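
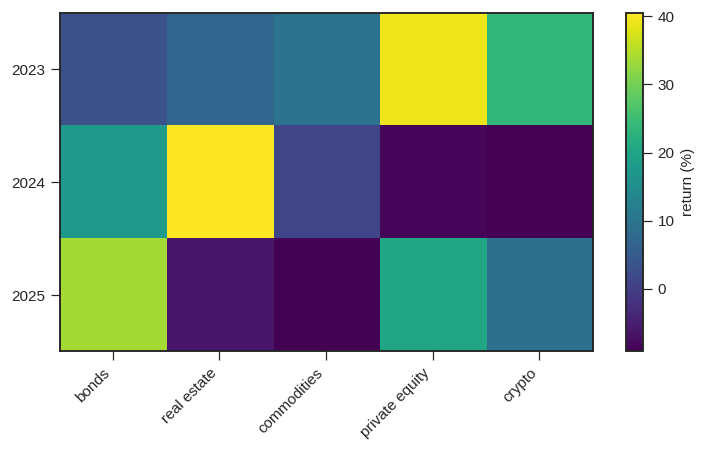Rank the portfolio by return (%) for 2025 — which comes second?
Top 3 for 2025: bonds ≈ 35, private equity ≈ 20, crypto ≈ 10.

private equity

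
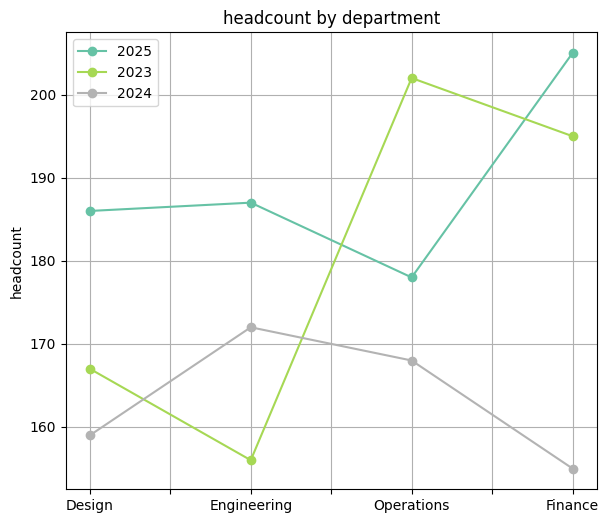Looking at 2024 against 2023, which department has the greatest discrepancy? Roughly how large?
Finance: 2024 ≈ 155, 2023 ≈ 195 → gap ≈ 40. Next-largest (Operations) is only ≈ 30.

Finance, ≈ 40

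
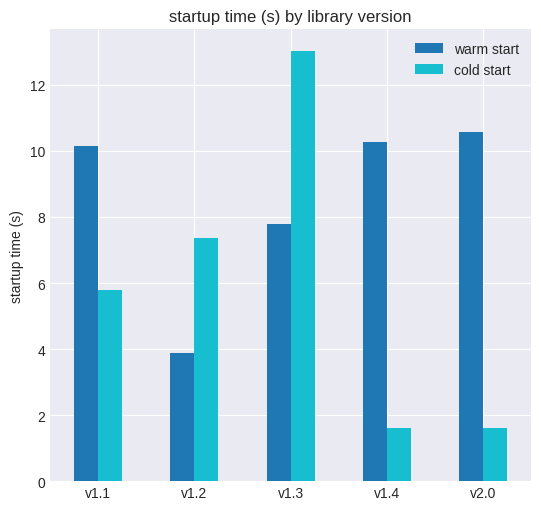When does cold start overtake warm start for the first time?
v1.2

v1.1: cold start ≈ 6 vs warm start ≈ 10 (not yet); v1.2: cold start ≈ 8 vs warm start ≈ 4 (first crossover).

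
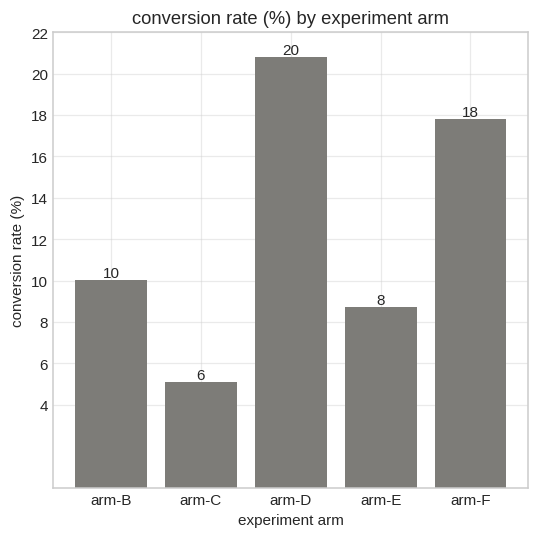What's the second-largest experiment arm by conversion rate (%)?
Top 3: arm-D ≈ 20, arm-F ≈ 18, arm-B ≈ 10.

arm-F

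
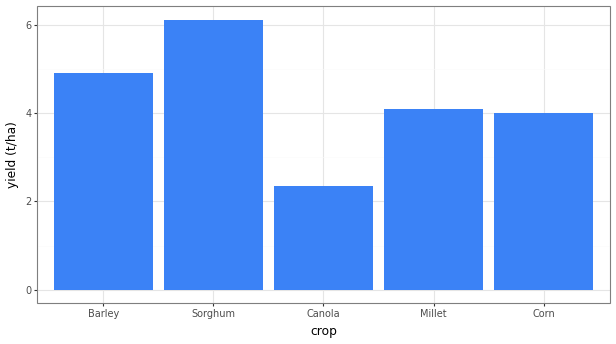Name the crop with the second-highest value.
Top 3: Sorghum ≈ 6, Barley ≈ 5, Millet ≈ 4.

Barley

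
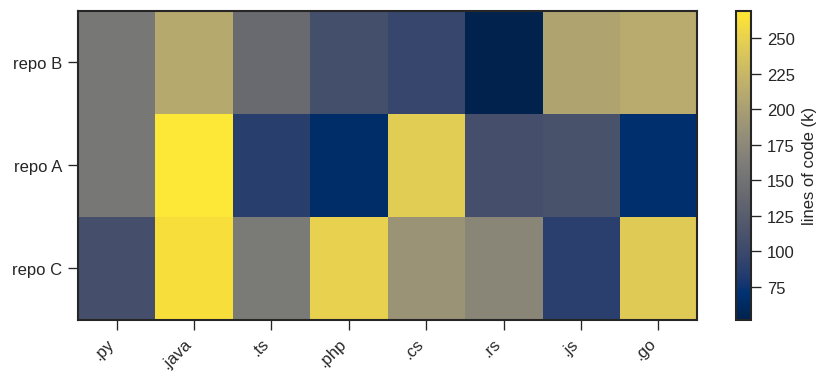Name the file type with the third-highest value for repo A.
Top 4 for repo A: .java ≈ 260, .cs ≈ 240, .py ≈ 160, .js ≈ 120.

.py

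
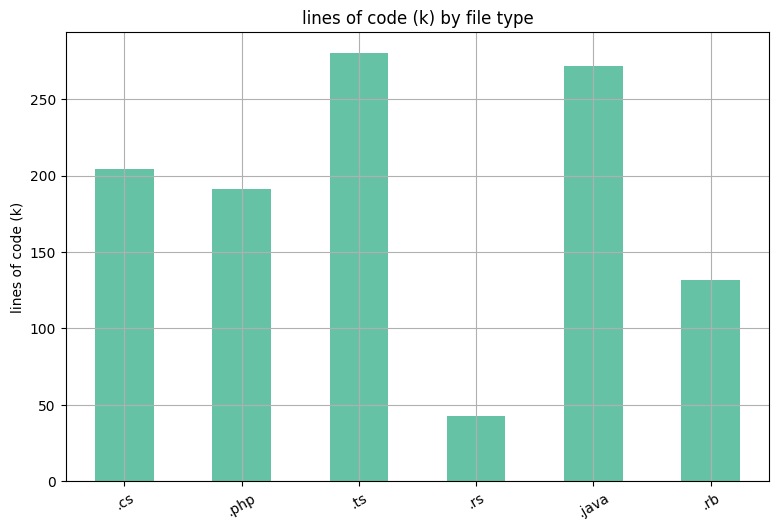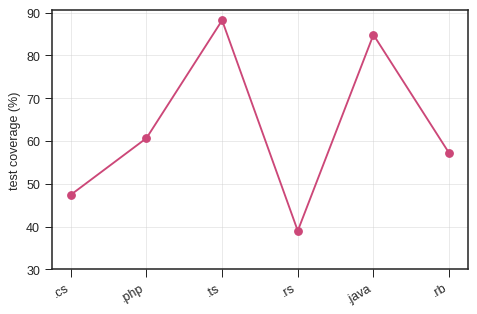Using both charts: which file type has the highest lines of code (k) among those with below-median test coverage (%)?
Chart 2 median test coverage (%) ≈ 60; below-median file types: .cs, .rs, .rb. Among those, .cs has the highest lines of code (k) (≈ 200).

.cs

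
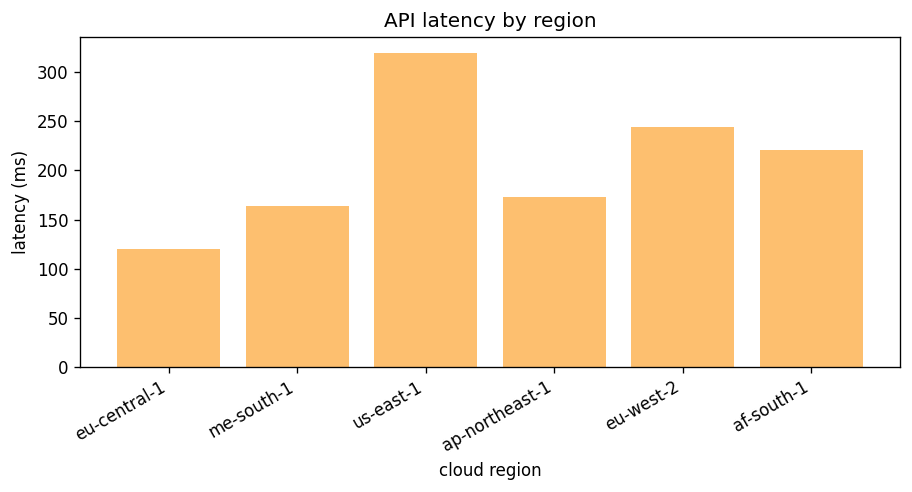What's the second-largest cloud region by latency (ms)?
eu-west-2

Top 3: us-east-1 ≈ 300, eu-west-2 ≈ 250, af-south-1 ≈ 200.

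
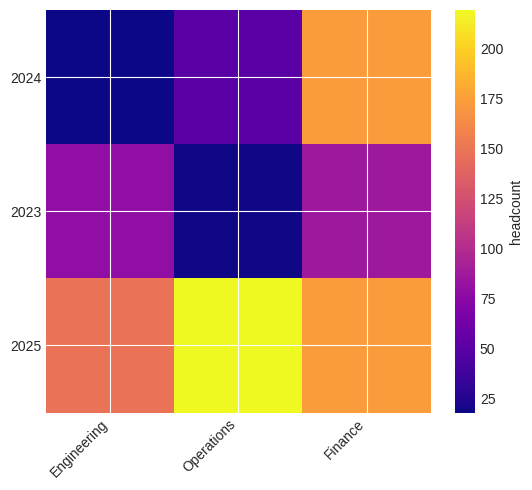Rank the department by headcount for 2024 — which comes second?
Top 3 for 2024: Finance ≈ 180, Operations ≈ 40, Engineering ≈ 20.

Operations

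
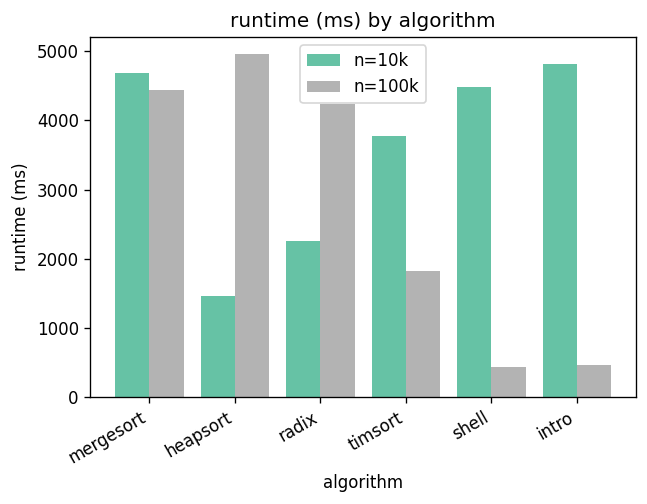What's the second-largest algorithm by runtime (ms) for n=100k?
Top 3 for n=100k: heapsort ≈ 5000, mergesort ≈ 4500, radix ≈ 4000.

mergesort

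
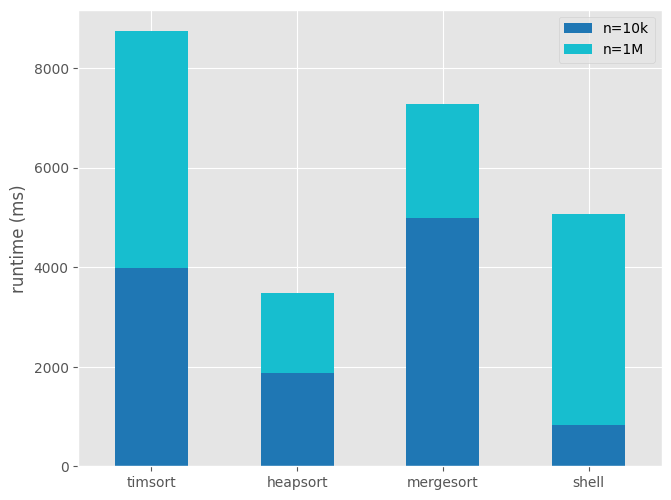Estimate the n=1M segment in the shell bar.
n=1M top ≈ 5000, bottom ≈ 1000; segment ≈ 4000.

≈ 4000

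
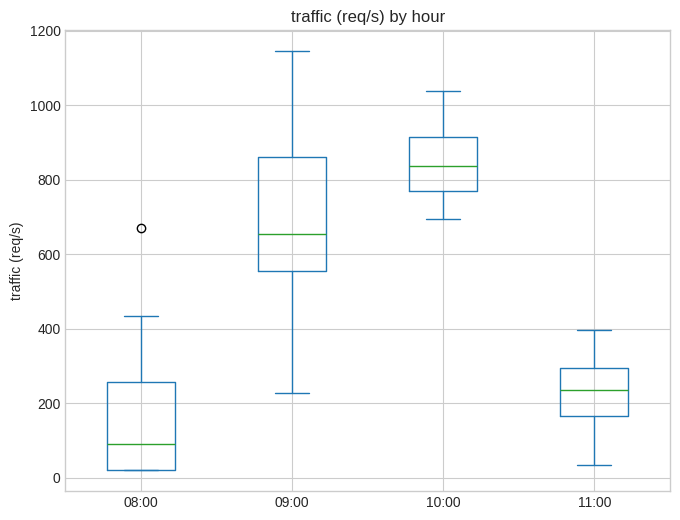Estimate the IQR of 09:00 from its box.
Q3 ≈ 900, Q1 ≈ 600; IQR ≈ 300.

≈ 300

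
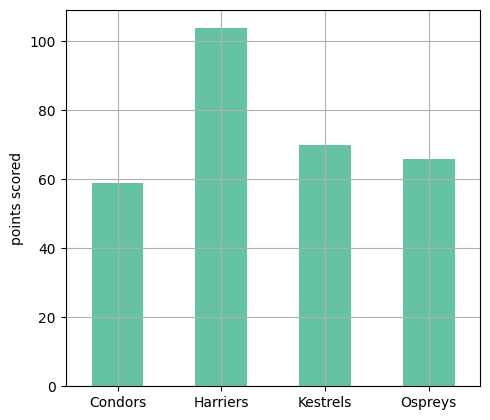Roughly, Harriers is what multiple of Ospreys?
≈ 1.43×

Harriers ≈ 100, Ospreys ≈ 70; 100/70 ≈ 1.43.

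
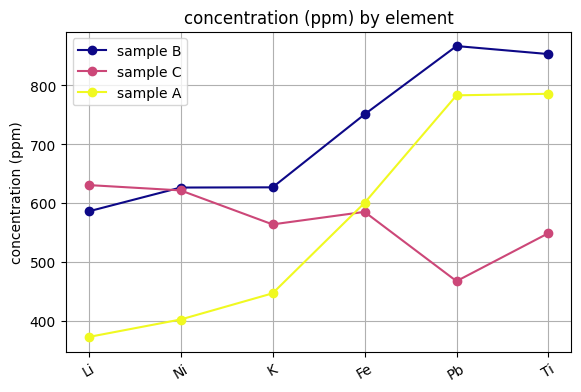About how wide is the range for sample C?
Max Li ≈ 650, min Pb ≈ 450; range ≈ 200.

≈ 200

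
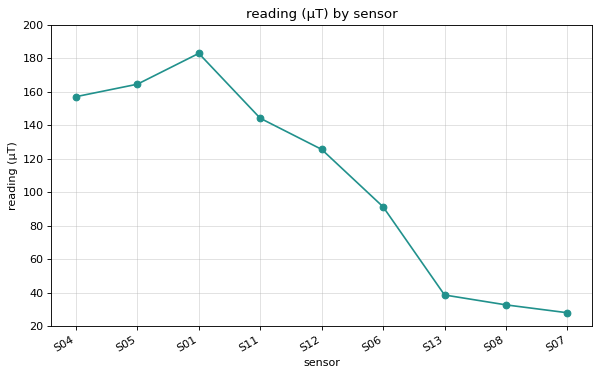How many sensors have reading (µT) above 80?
Above 80: S04, S05, S01, S11, S12, S06.

6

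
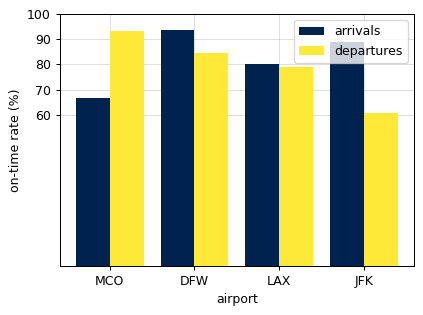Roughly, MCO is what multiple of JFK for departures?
MCO ≈ 90, JFK ≈ 60; 90/60 ≈ 1.5.

≈ 1.5×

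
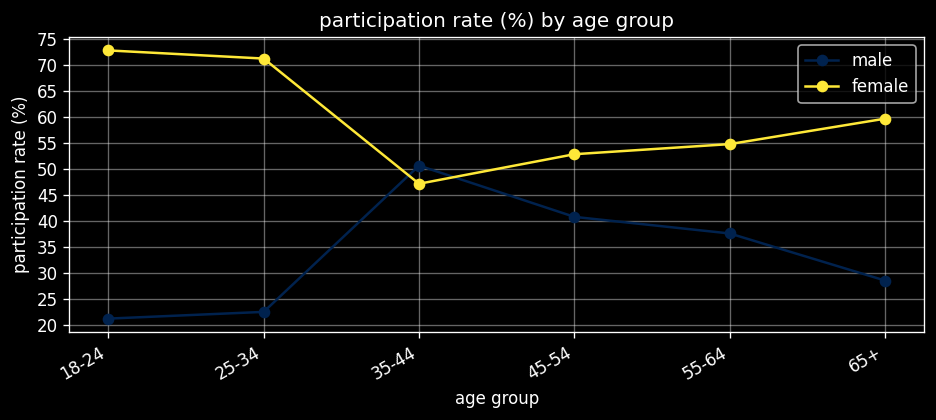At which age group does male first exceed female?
35-44

25-34: male ≈ 25 vs female ≈ 70 (not yet); 35-44: male ≈ 50 vs female ≈ 45 (first crossover).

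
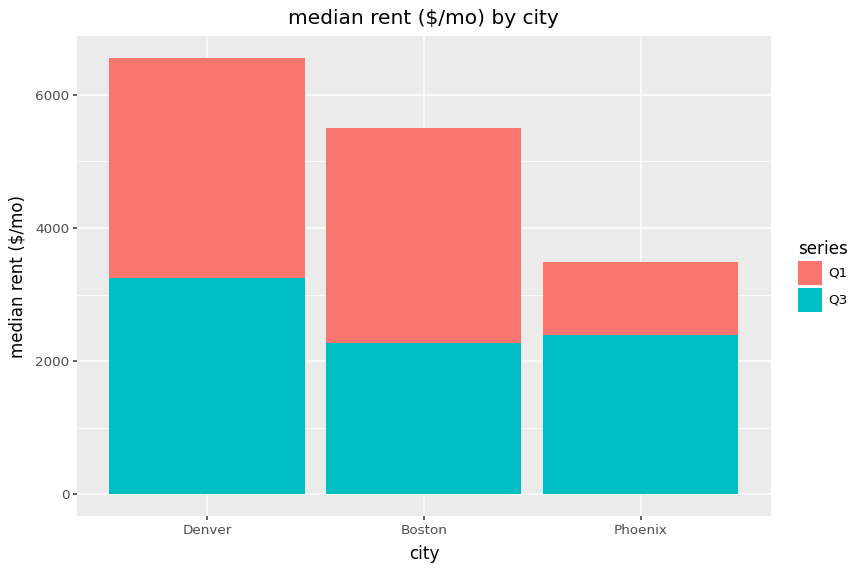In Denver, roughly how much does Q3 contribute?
≈ 3000

Q3 top ≈ 3000, bottom ≈ 0; segment ≈ 3000.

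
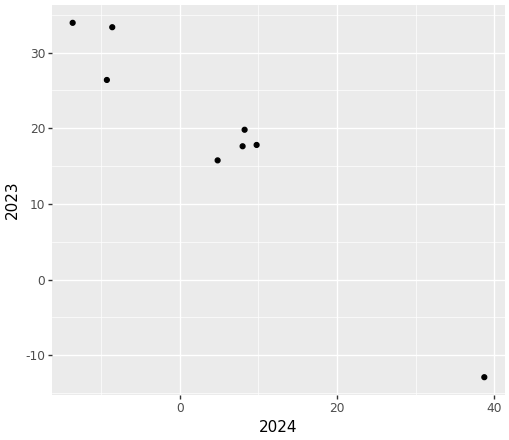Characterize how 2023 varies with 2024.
Points are negatively correlated; strong (|r| ≈ 1.0).

negative, strong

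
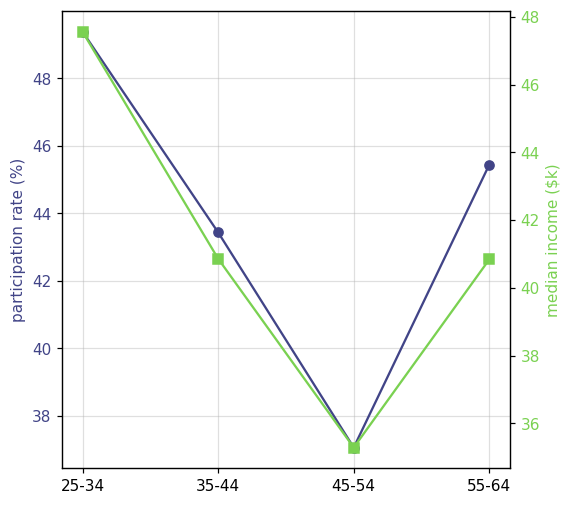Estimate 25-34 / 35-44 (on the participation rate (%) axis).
≈ 1.14×

25-34 ≈ 50, 35-44 ≈ 44; 50/44 ≈ 1.14.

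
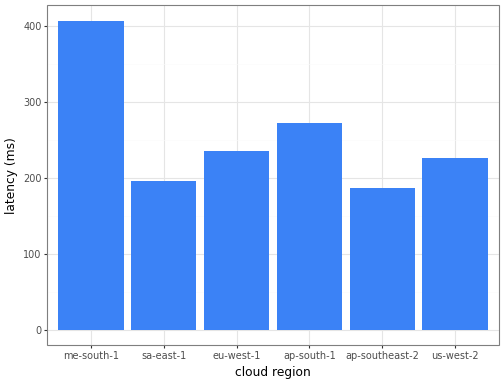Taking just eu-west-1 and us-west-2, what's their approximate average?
≈ 250

(250 + 250) / 2 ≈ 250.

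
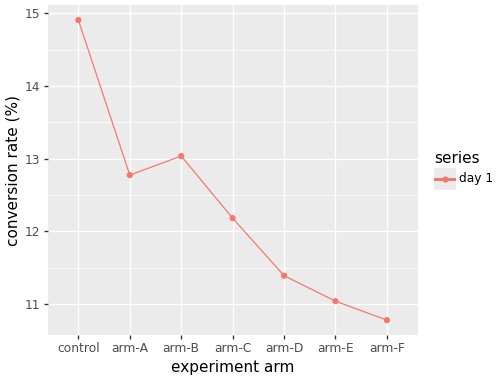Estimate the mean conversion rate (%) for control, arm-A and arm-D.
≈ 13.17

(15.0 + 13.0 + 11.5) / 3 ≈ 13.17.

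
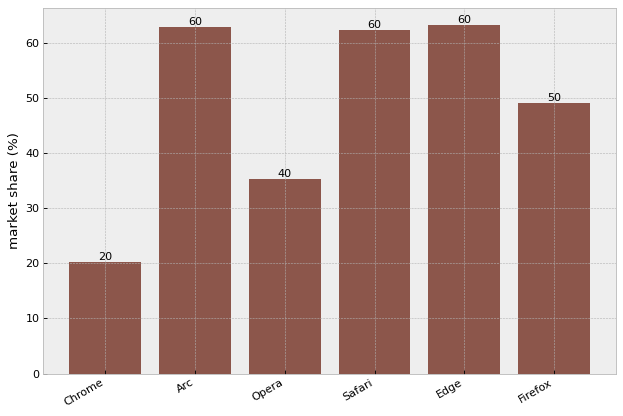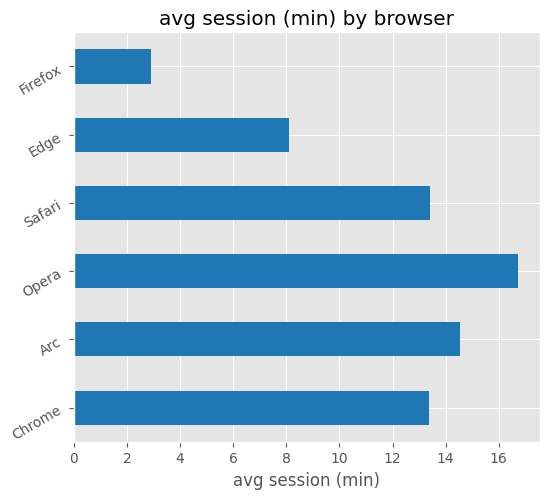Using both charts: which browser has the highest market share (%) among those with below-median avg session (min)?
Edge

Chart 2 median avg session (min) ≈ 14; below-median browsers: Chrome, Edge, Firefox. Among those, Edge has the highest market share (%) (≈ 60).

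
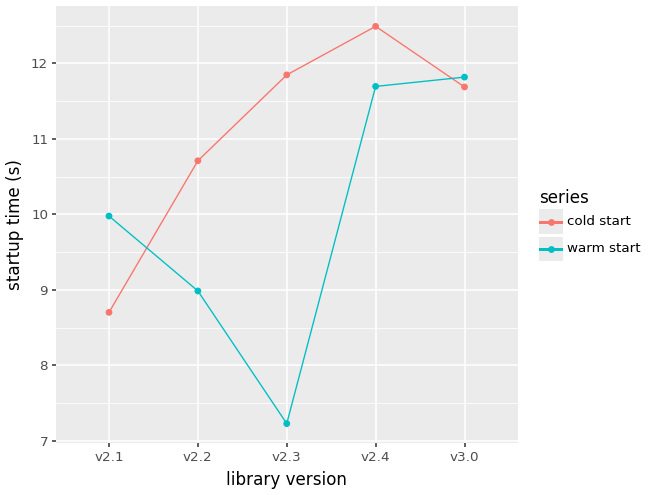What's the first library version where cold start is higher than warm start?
v2.2

v2.1: cold start ≈ 8.5 vs warm start ≈ 10.0 (not yet); v2.2: cold start ≈ 10.5 vs warm start ≈ 9.0 (first crossover).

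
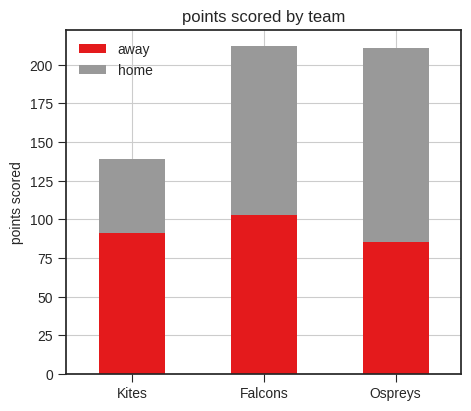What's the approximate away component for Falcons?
away top ≈ 100, bottom ≈ 0; segment ≈ 100.

≈ 100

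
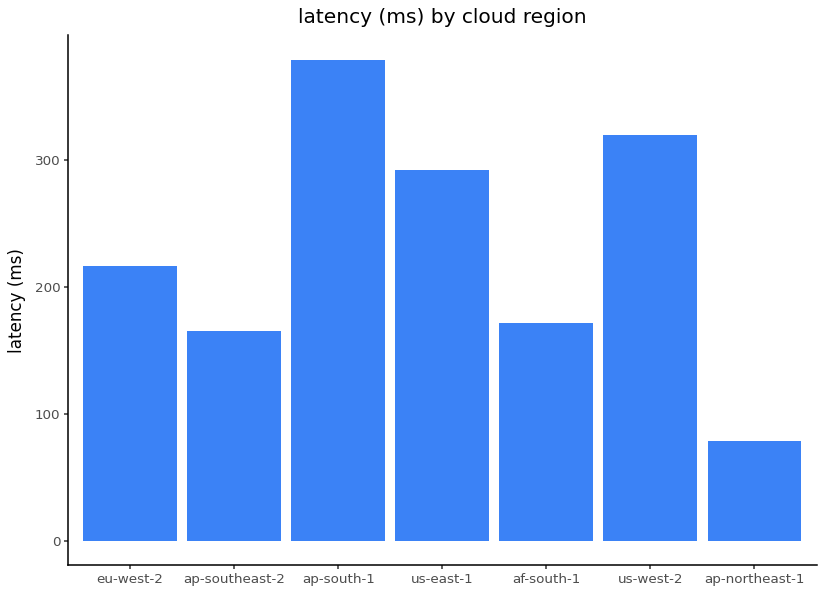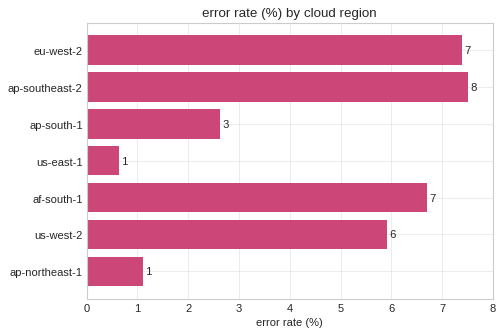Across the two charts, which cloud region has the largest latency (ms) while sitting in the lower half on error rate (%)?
ap-south-1

Chart 2 median error rate (%) ≈ 6; below-median cloud regions: ap-south-1, us-east-1, ap-northeast-1. Among those, ap-south-1 has the highest latency (ms) (≈ 400).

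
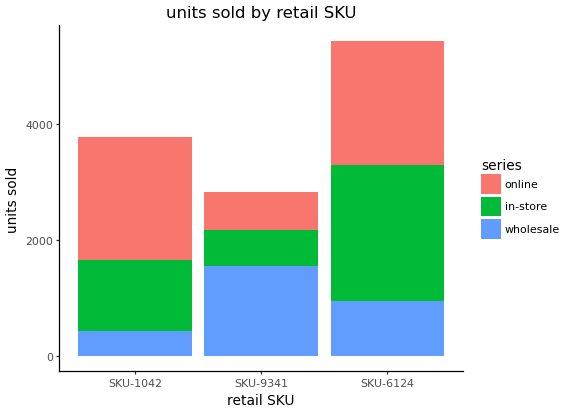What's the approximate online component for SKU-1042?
online top ≈ 4000, bottom ≈ 1500; segment ≈ 2500.

≈ 2500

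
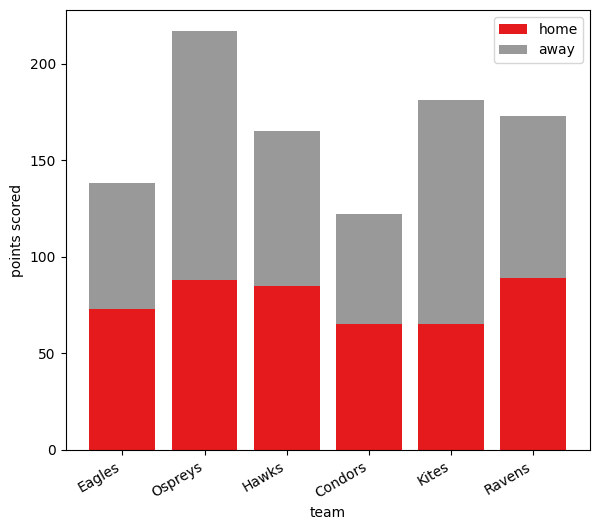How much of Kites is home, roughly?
≈ 60

home top ≈ 60, bottom ≈ 0; segment ≈ 60.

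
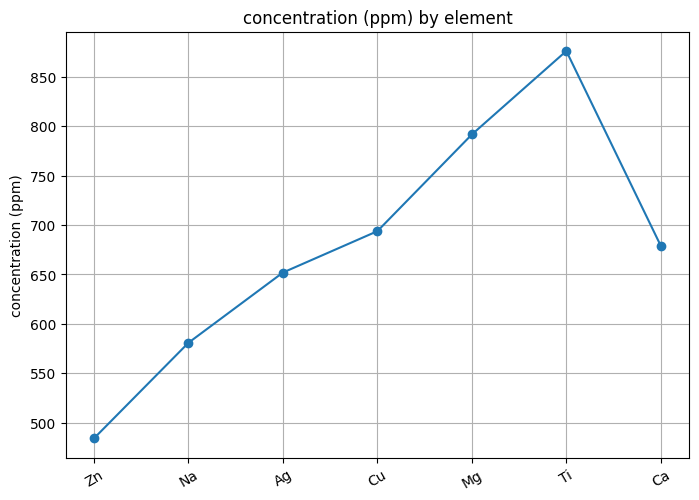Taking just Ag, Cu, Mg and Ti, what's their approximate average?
≈ 762

(650 + 700 + 800 + 900) / 4 ≈ 762.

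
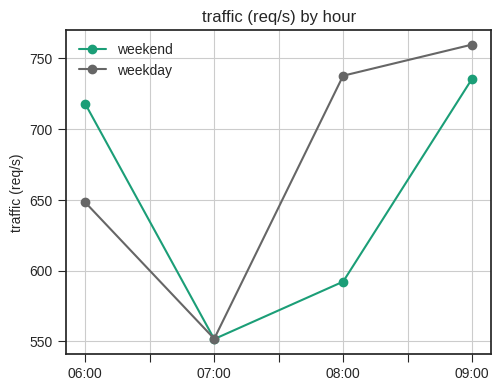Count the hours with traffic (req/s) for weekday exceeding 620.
Above 620: 06:00, 08:00, 09:00.

3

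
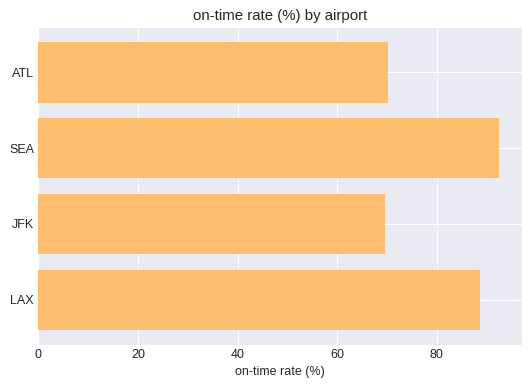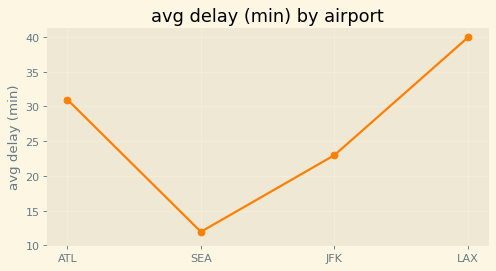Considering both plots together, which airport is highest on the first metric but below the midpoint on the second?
SEA

Chart 2 median avg delay (min) ≈ 25; below-median airports: SEA, JFK. Among those, SEA has the highest on-time rate (%) (≈ 90).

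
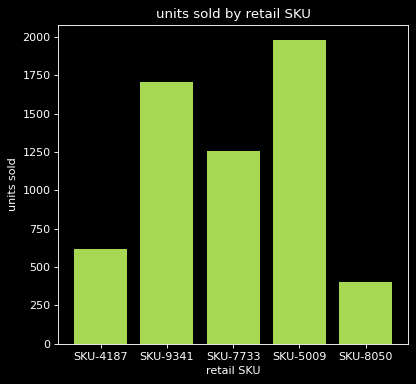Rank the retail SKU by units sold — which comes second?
SKU-9341

Top 3: SKU-5009 ≈ 2000, SKU-9341 ≈ 1800, SKU-7733 ≈ 1200.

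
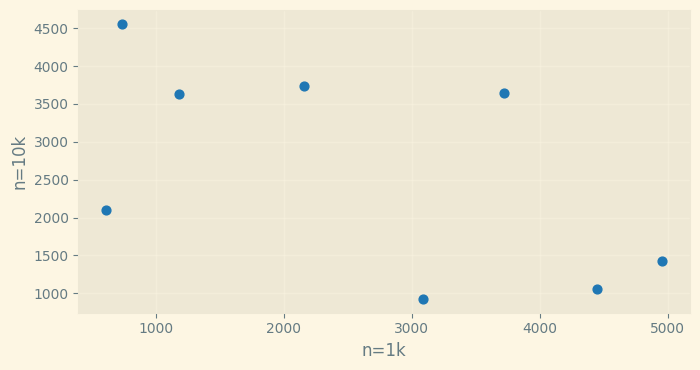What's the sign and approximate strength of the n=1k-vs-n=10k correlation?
negative, moderate

Points are negatively correlated; moderate (|r| ≈ 0.6).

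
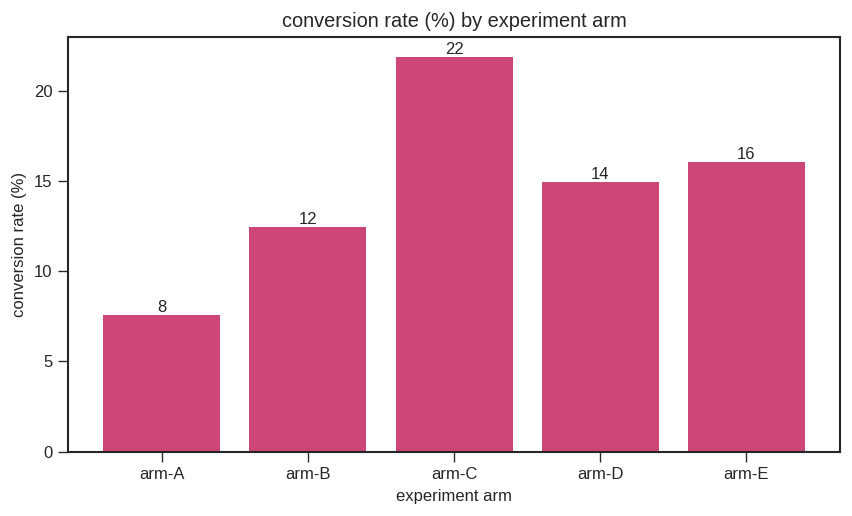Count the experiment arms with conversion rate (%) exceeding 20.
Above 20: arm-C.

1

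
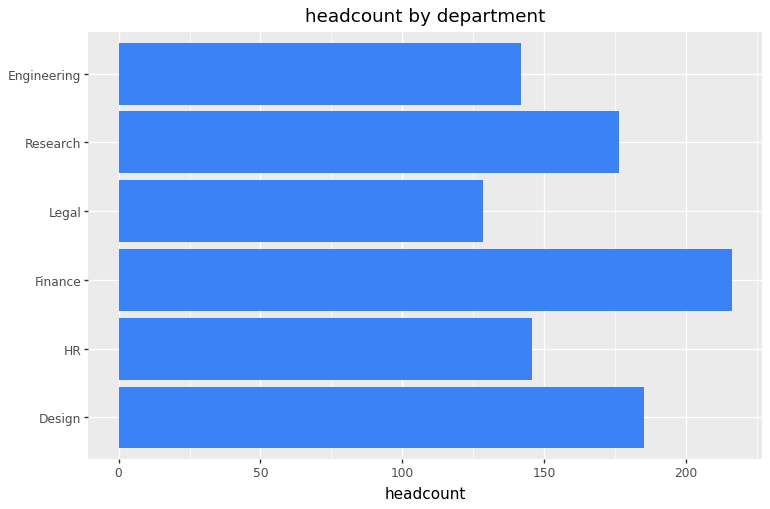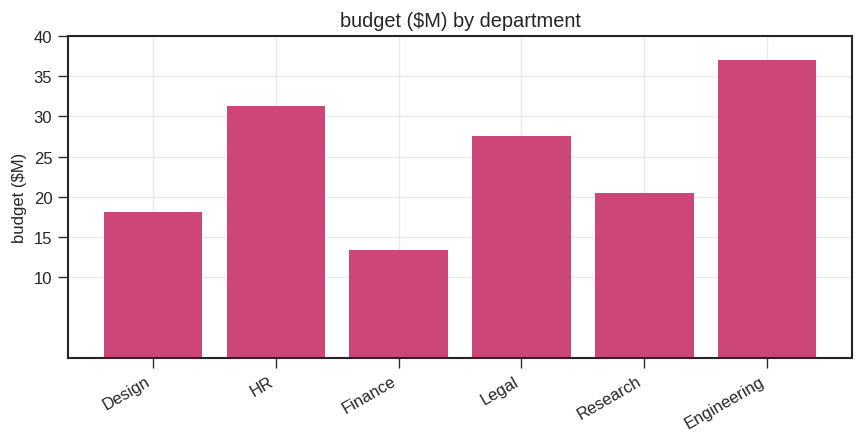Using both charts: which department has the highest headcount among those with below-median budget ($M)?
Chart 2 median budget ($M) ≈ 25; below-median departments: Design, Finance, Research. Among those, Finance has the highest headcount (≈ 220).

Finance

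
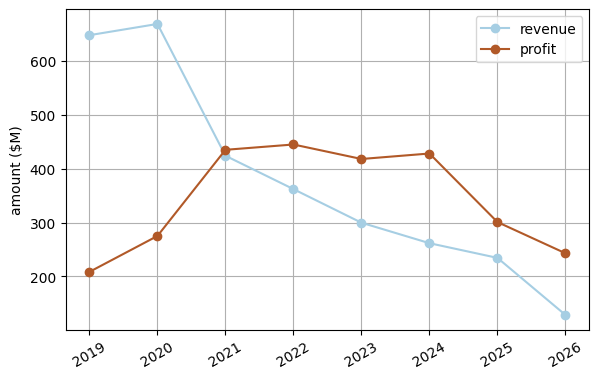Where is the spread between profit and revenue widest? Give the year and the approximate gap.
2019: profit ≈ 200, revenue ≈ 650 → gap ≈ 450. Next-largest (2020) is only ≈ 350.

2019, ≈ 450 $M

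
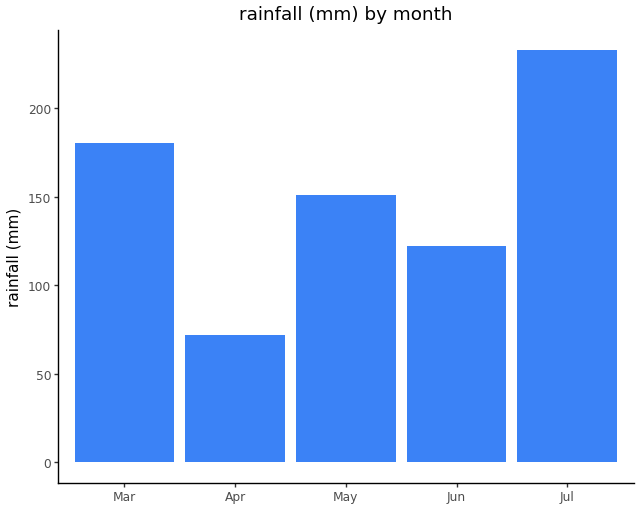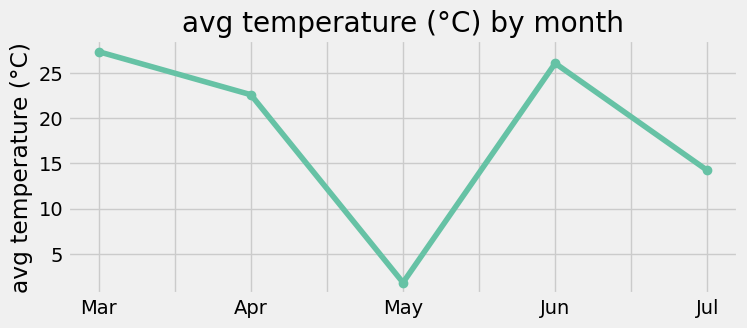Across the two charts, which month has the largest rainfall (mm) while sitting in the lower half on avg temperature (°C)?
Jul

Chart 2 median avg temperature (°C) ≈ 25; below-median months: May, Jul. Among those, Jul has the highest rainfall (mm) (≈ 225).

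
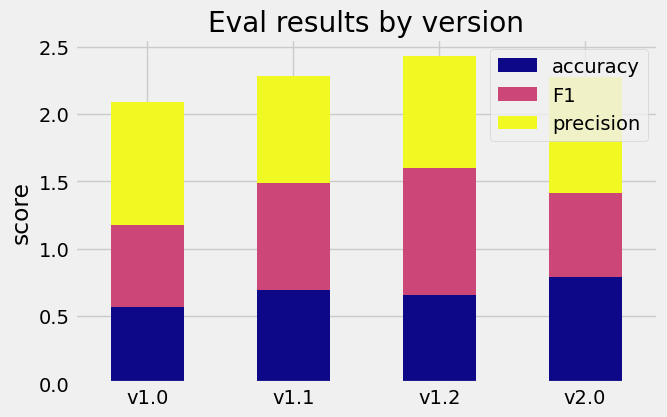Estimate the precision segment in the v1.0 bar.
≈ 1.0

precision top ≈ 2.0, bottom ≈ 1.0; segment ≈ 1.0.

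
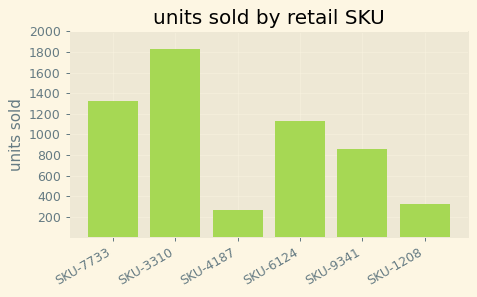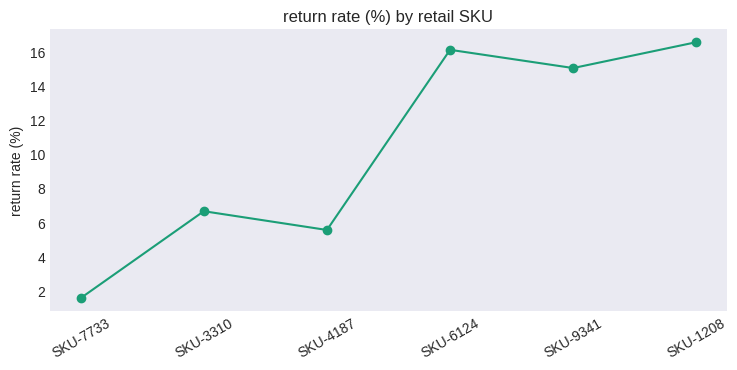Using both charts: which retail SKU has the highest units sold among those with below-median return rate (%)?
SKU-3310

Chart 2 median return rate (%) ≈ 10; below-median retail SKUs: SKU-7733, SKU-3310, SKU-4187. Among those, SKU-3310 has the highest units sold (≈ 1800).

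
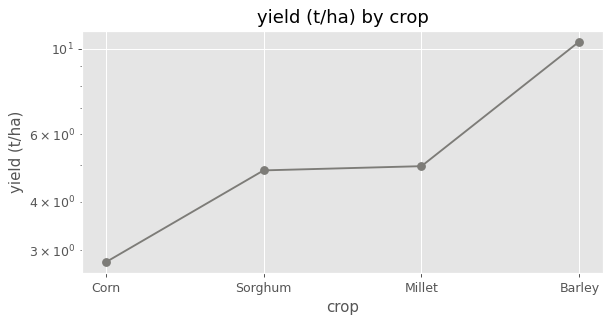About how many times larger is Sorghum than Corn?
≈ 1.67×

Sorghum ≈ 5, Corn ≈ 3; 5/3 ≈ 1.67.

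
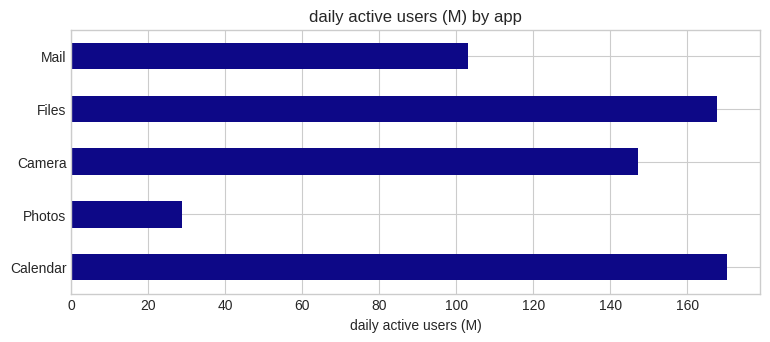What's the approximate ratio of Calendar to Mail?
≈ 1.8×

Calendar ≈ 180, Mail ≈ 100; 180/100 ≈ 1.8.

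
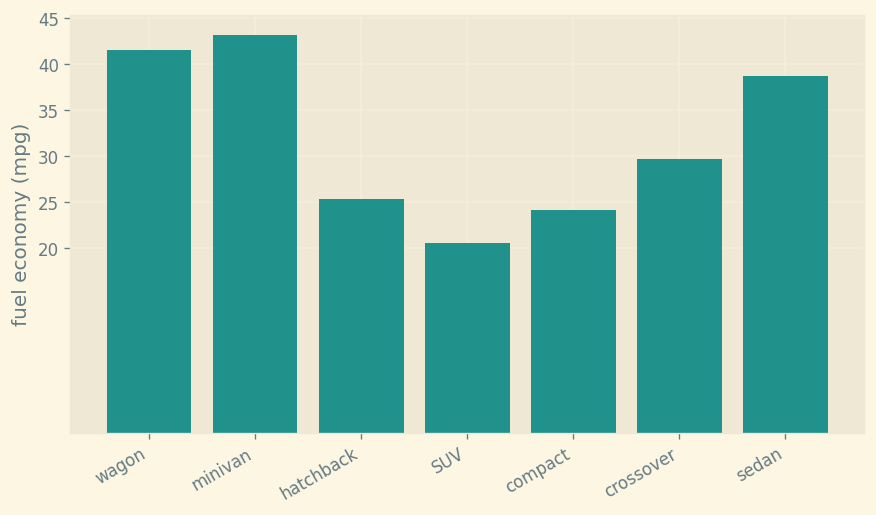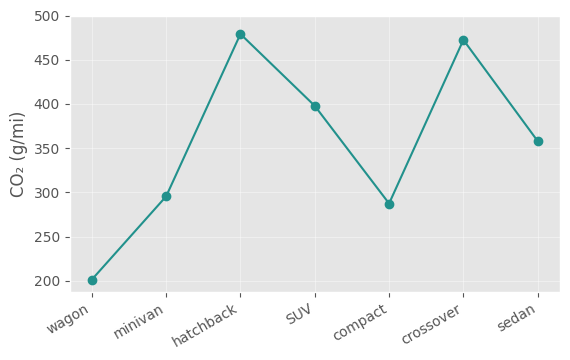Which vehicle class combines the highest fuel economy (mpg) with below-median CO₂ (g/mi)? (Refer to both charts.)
Chart 2 median CO₂ (g/mi) ≈ 350; below-median vehicle classes: wagon, minivan, compact. Among those, minivan has the highest fuel economy (mpg) (≈ 45).

minivan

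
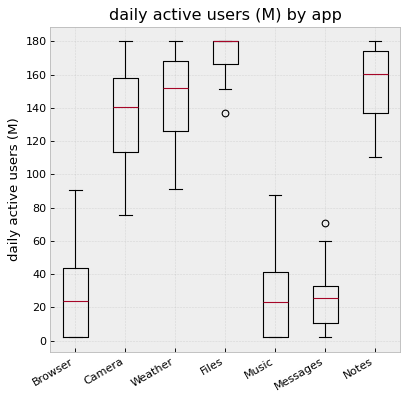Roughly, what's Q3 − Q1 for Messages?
Q3 ≈ 40, Q1 ≈ 20; IQR ≈ 20.

≈ 20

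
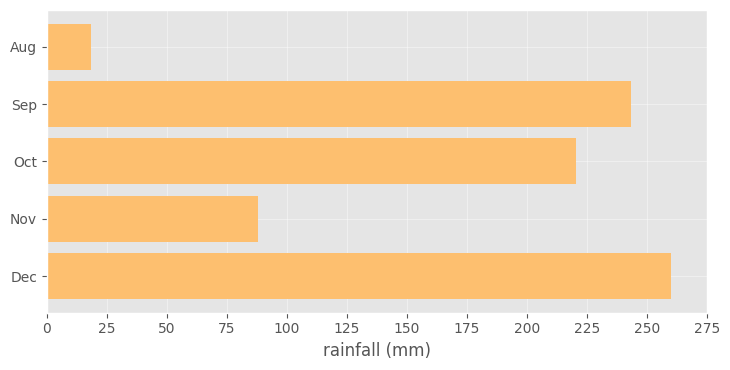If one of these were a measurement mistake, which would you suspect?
Aug

Aug ≈ 25; the rest sit between ≈ 100 and ≈ 250.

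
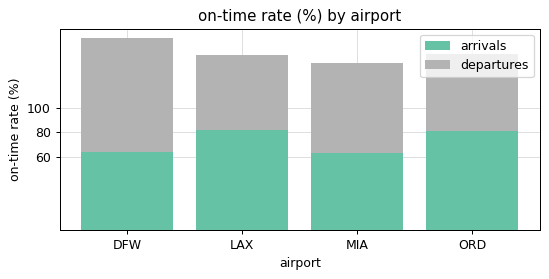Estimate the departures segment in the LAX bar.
≈ 60

departures top ≈ 140, bottom ≈ 80; segment ≈ 60.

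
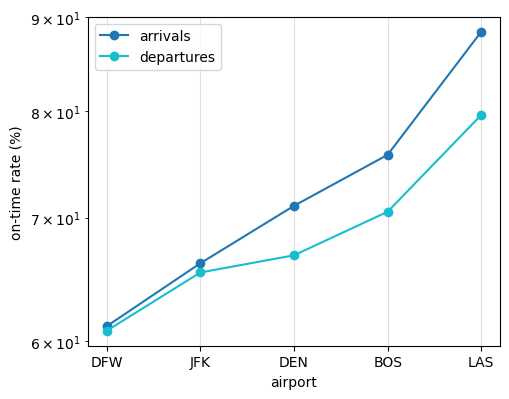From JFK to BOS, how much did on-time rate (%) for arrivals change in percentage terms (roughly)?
JFK ≈ 65, BOS ≈ 75; (75 − 65) / 65 ≈ +15.4%.

≈ +15.4%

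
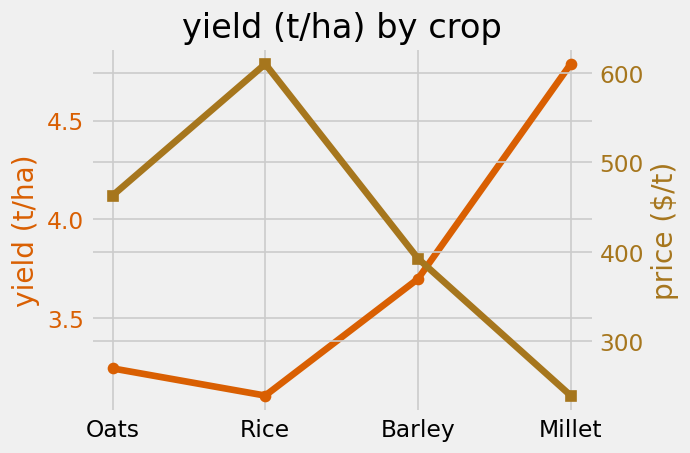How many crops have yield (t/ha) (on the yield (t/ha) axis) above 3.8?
1

Above 3.8: Millet.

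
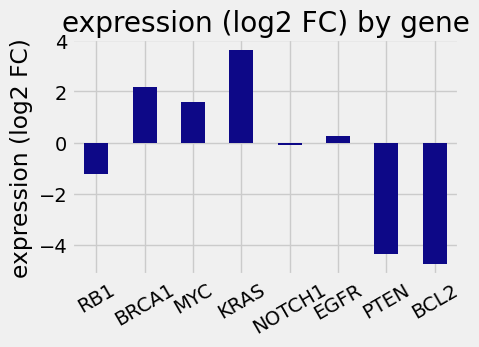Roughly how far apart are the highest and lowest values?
Max KRAS ≈ 4, min BCL2 ≈ -5; range ≈ 9.

≈ 9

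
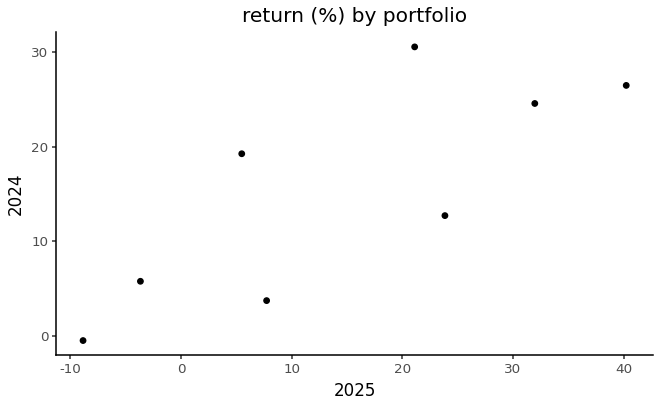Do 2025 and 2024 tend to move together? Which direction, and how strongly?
positive, strong

Points are positively correlated; strong (|r| ≈ 0.8).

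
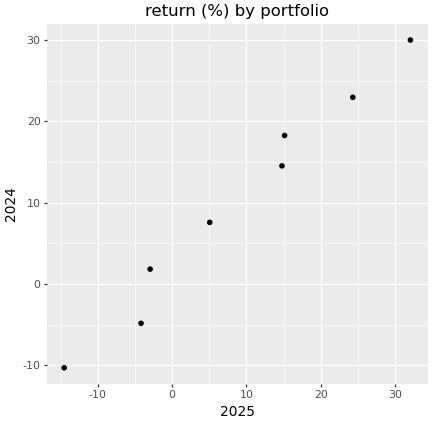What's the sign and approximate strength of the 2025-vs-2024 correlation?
positive, strong

Points are positively correlated; strong (|r| ≈ 1.0).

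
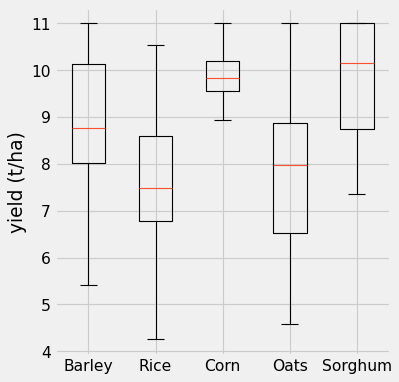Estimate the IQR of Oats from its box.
Q3 ≈ 9.0, Q1 ≈ 6.5; IQR ≈ 2.5.

≈ 2.5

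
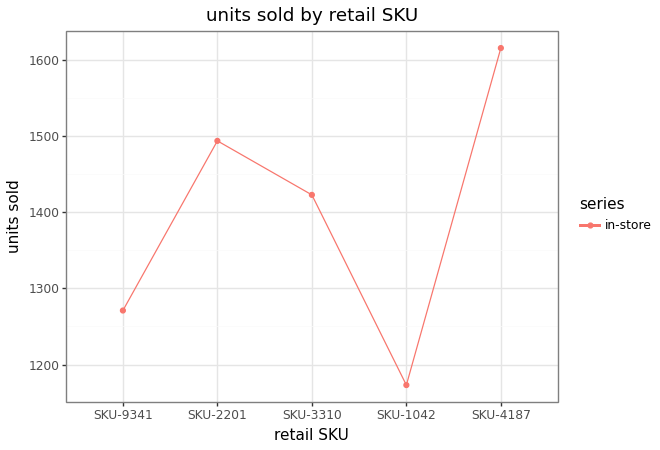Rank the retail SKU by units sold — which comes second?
Top 3: SKU-4187 ≈ 1600, SKU-2201 ≈ 1500, SKU-3310 ≈ 1400.

SKU-2201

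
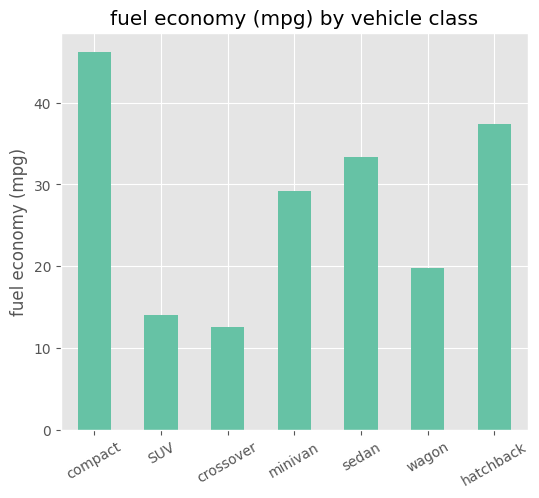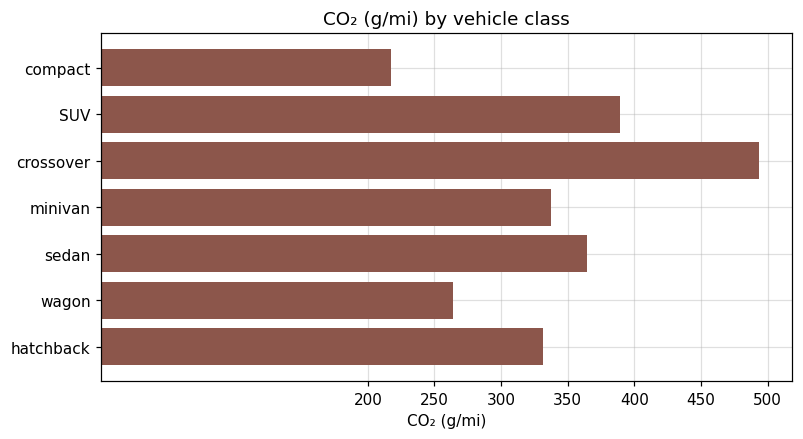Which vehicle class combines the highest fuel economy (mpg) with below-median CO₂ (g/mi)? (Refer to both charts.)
compact

Chart 2 median CO₂ (g/mi) ≈ 350; below-median vehicle classes: compact, wagon, hatchback. Among those, compact has the highest fuel economy (mpg) (≈ 45).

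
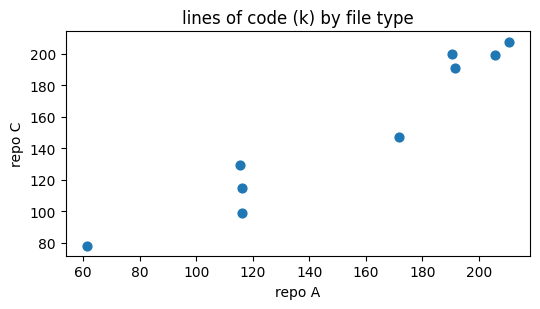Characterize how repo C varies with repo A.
positive, strong

Points are positively correlated; strong (|r| ≈ 1.0).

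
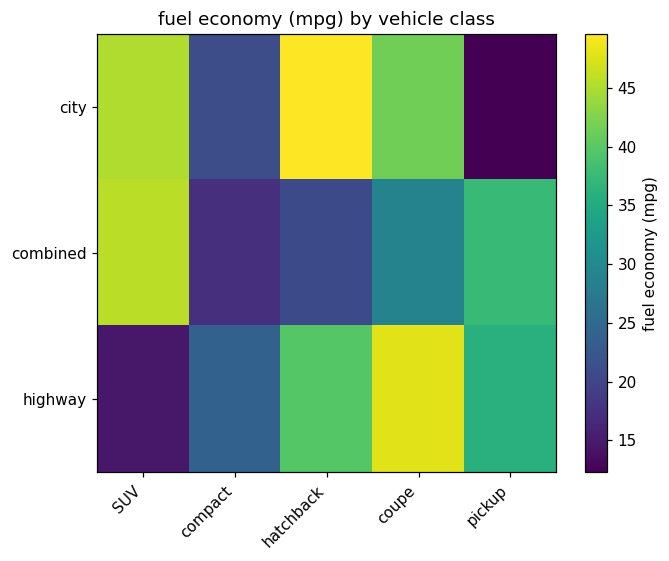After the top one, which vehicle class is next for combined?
Top 3 for combined: SUV ≈ 45, pickup ≈ 35, coupe ≈ 30.

pickup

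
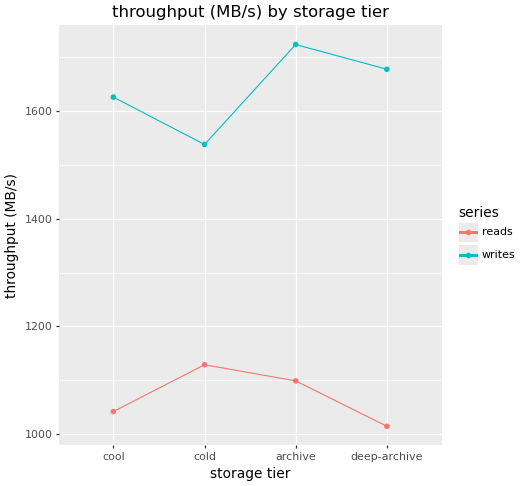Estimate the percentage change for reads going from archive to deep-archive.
archive ≈ 1100, deep-archive ≈ 1000; (1000 − 1100) / 1100 ≈ -9.1%.

≈ -9.1%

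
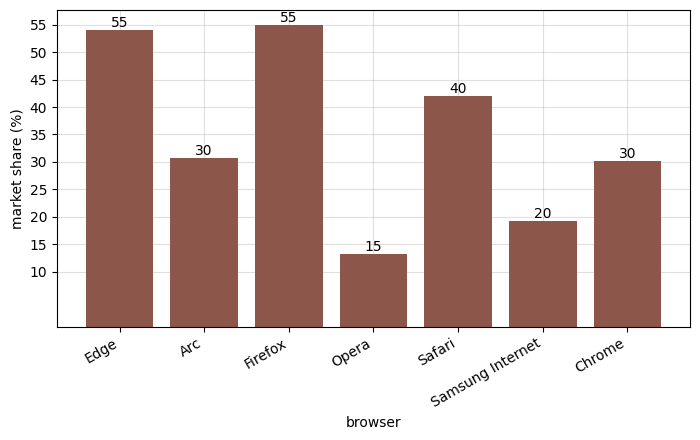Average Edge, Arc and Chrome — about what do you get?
≈ 38

(55 + 30 + 30) / 3 ≈ 38.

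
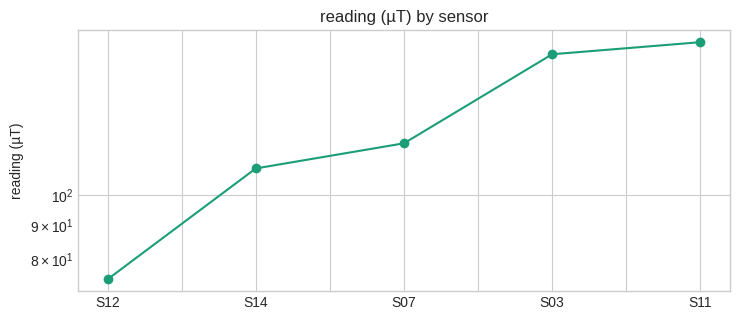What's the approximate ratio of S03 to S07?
S03 ≈ 160, S07 ≈ 120; 160/120 ≈ 1.33.

≈ 1.33×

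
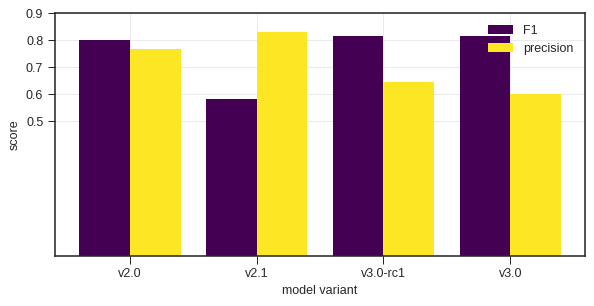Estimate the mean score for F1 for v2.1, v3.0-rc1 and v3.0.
≈ 0.73

(0.6 + 0.8 + 0.8) / 3 ≈ 0.73.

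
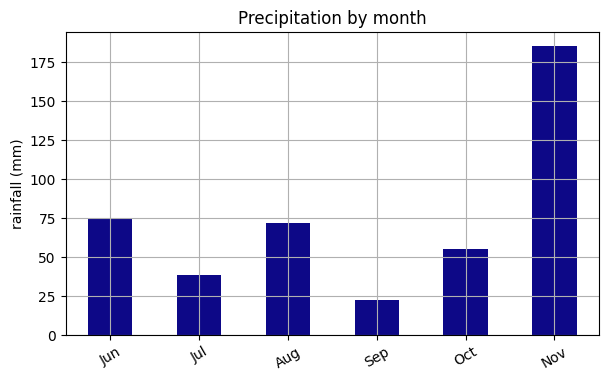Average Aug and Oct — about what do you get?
≈ 70

(80 + 60) / 2 ≈ 70.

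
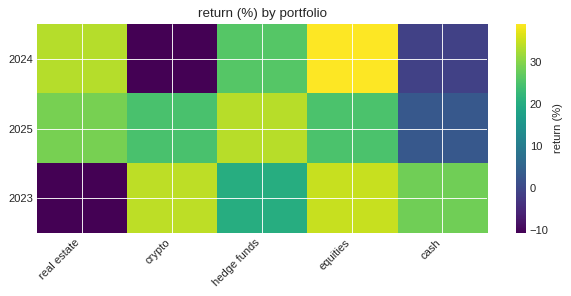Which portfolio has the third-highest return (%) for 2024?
Top 4 for 2024: equities ≈ 40, real estate ≈ 35, hedge funds ≈ 25, cash ≈ 0.

hedge funds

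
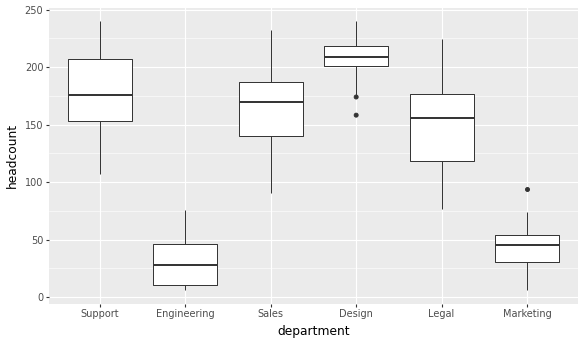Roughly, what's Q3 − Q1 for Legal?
Q3 ≈ 180, Q1 ≈ 120; IQR ≈ 60.

≈ 60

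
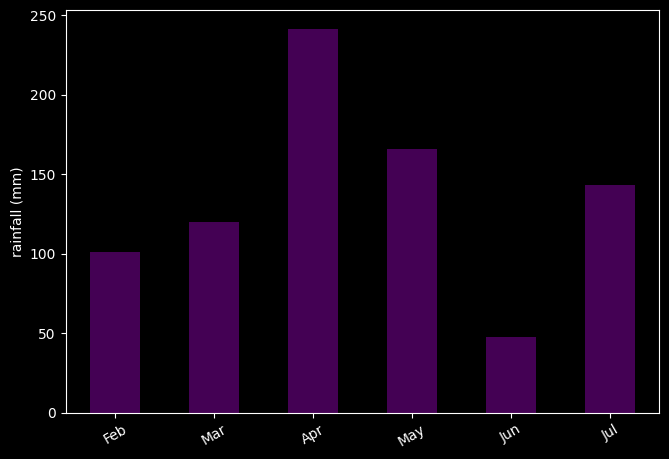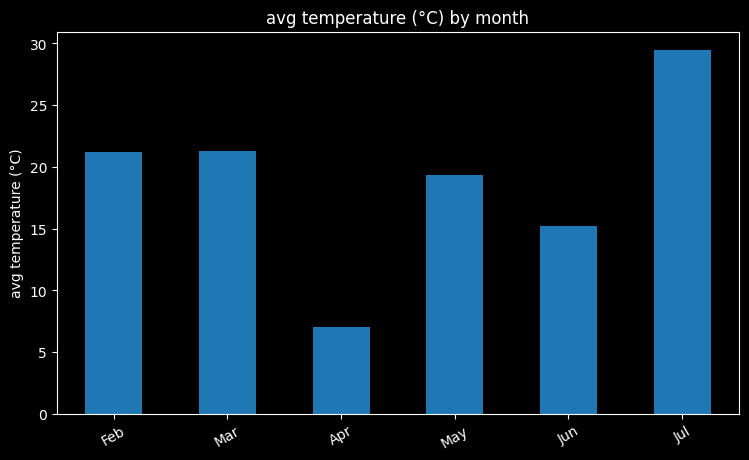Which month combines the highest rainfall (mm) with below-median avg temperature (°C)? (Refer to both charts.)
Apr

Chart 2 median avg temperature (°C) ≈ 20; below-median months: Apr, May, Jun. Among those, Apr has the highest rainfall (mm) (≈ 250).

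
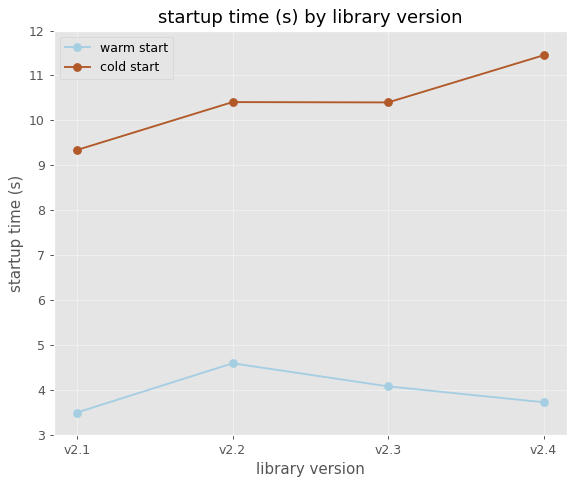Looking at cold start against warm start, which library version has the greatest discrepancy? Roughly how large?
v2.4: cold start ≈ 11, warm start ≈ 4 → gap ≈ 7. Next-largest (v2.3) is only ≈ 6.

v2.4, ≈ 7 s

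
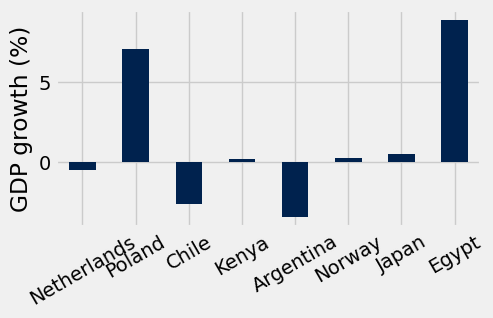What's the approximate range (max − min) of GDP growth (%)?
≈ 12

Max Egypt ≈ 8, min Argentina ≈ -4; range ≈ 12.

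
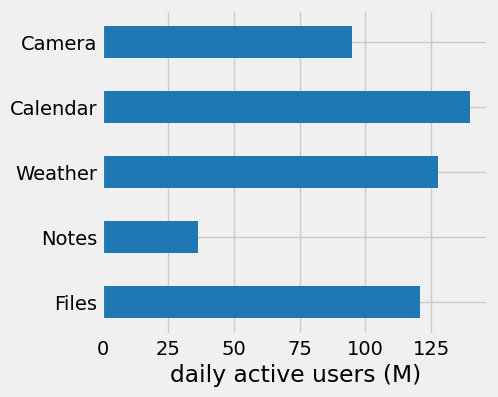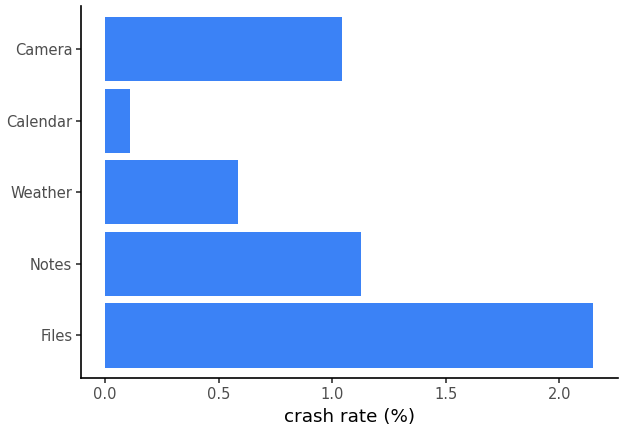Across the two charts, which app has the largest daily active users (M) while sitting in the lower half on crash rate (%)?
Calendar

Chart 2 median crash rate (%) ≈ 1; below-median apps: Weather, Calendar. Among those, Calendar has the highest daily active users (M) (≈ 140).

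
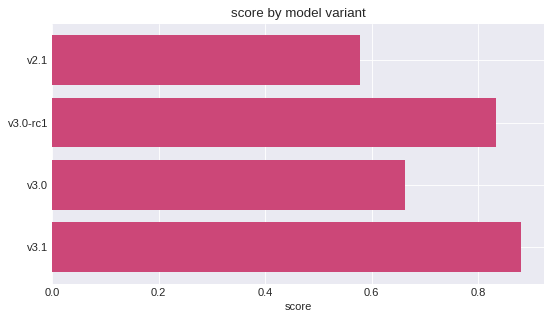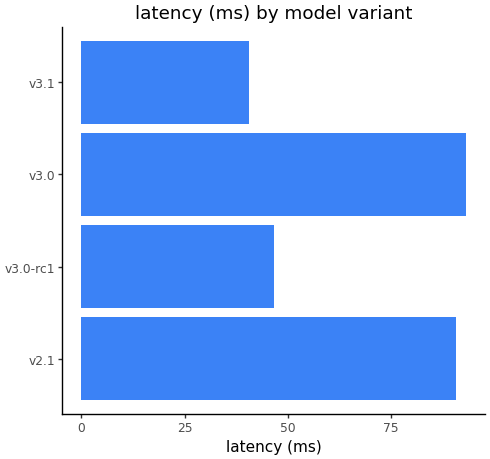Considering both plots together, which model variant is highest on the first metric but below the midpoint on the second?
Chart 2 median latency (ms) ≈ 70; below-median model variants: v3.0-rc1, v3.1. Among those, v3.1 has the highest score (≈ 0.9).

v3.1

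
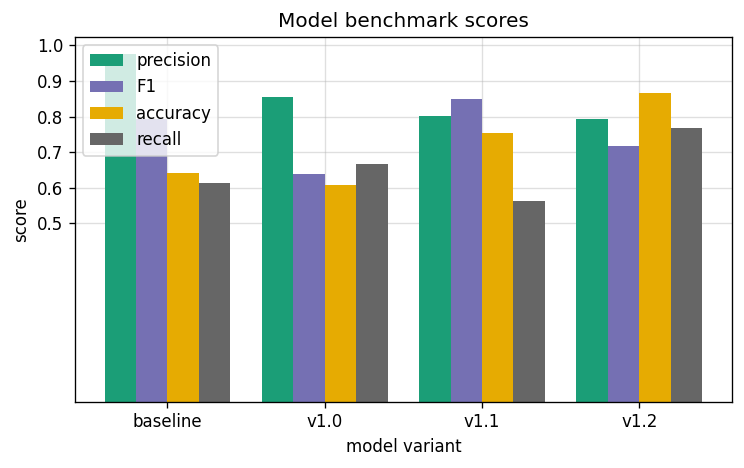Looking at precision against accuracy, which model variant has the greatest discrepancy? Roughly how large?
baseline: precision ≈ 1.0, accuracy ≈ 0.6 → gap ≈ 0.4. Next-largest (v1.0) is only ≈ 0.3.

baseline, ≈ 0.4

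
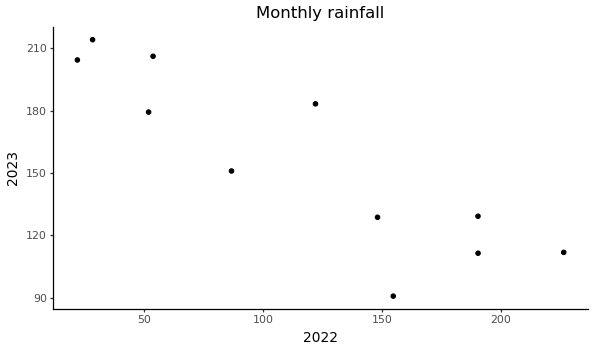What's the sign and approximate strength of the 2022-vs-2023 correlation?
negative, strong

Points are negatively correlated; strong (|r| ≈ 0.9).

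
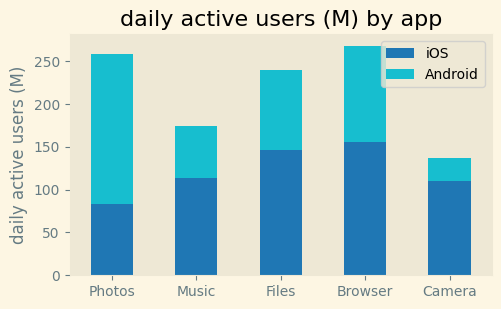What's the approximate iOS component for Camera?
iOS top ≈ 100, bottom ≈ 0; segment ≈ 100.

≈ 100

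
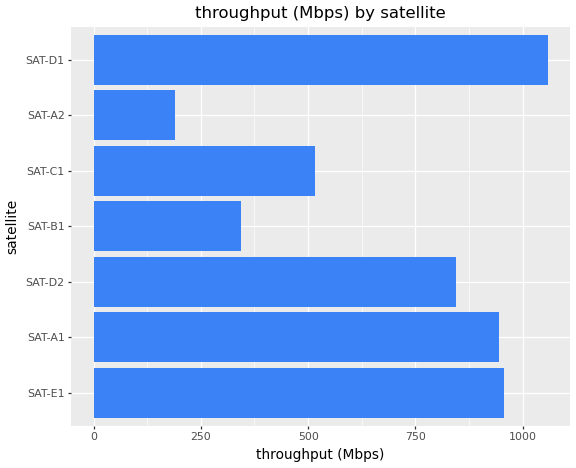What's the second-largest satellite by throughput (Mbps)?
SAT-E1

Top 3: SAT-D1 ≈ 1100, SAT-E1 ≈ 1000, SAT-A1 ≈ 900.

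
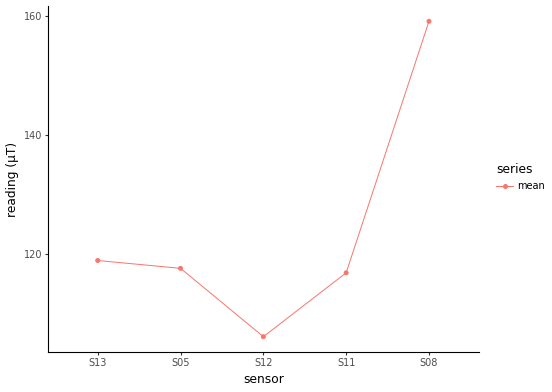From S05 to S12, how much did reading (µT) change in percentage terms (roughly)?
≈ -12.5%

S05 ≈ 120, S12 ≈ 105; (105 − 120) / 120 ≈ -12.5%.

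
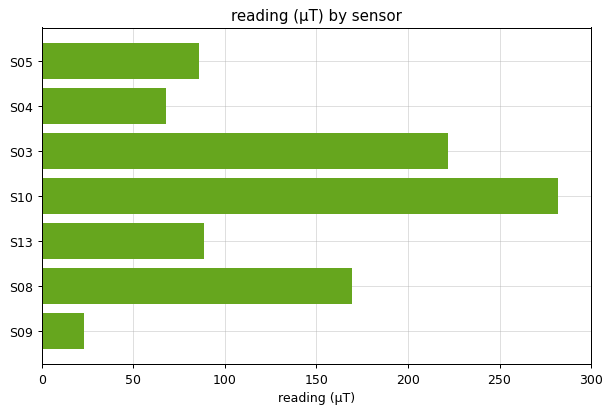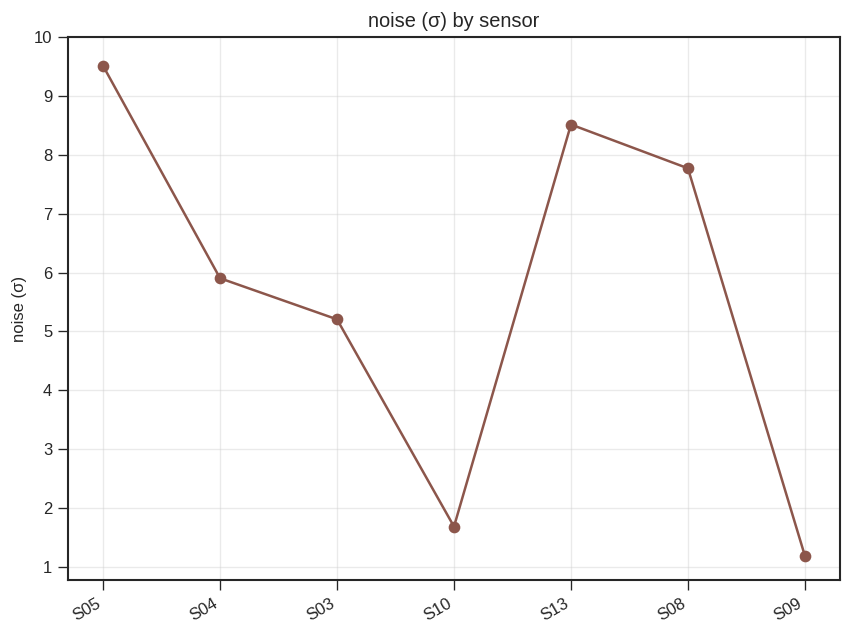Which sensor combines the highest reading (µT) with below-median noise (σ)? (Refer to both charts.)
Chart 2 median noise (σ) ≈ 6; below-median sensors: S03, S10, S09. Among those, S10 has the highest reading (µT) (≈ 300).

S10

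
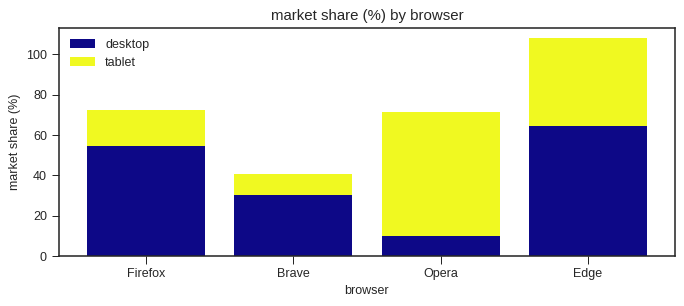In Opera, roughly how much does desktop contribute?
desktop top ≈ 10, bottom ≈ 0; segment ≈ 10.

≈ 10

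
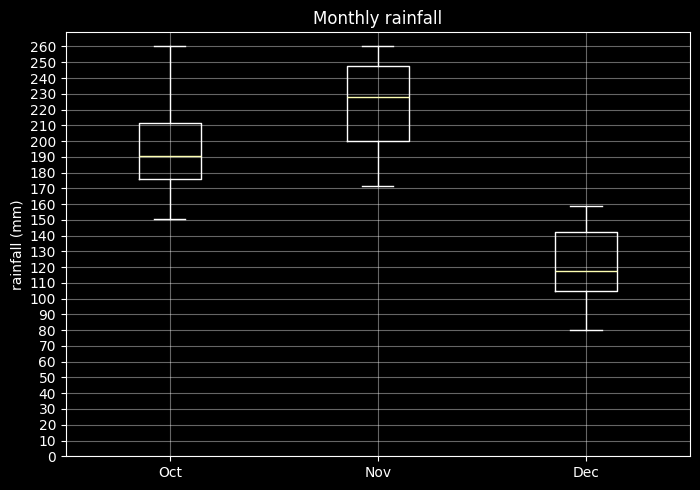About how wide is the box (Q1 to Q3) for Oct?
≈ 30

Q3 ≈ 210, Q1 ≈ 180; IQR ≈ 30.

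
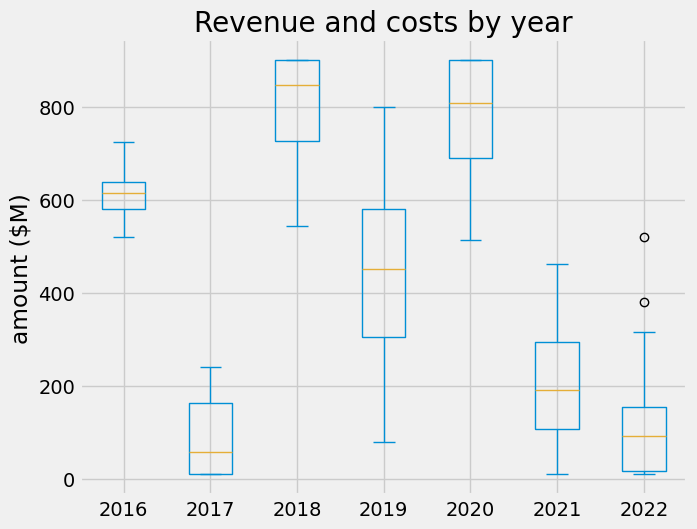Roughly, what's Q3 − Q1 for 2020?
Q3 ≈ 900, Q1 ≈ 700; IQR ≈ 200.

≈ 200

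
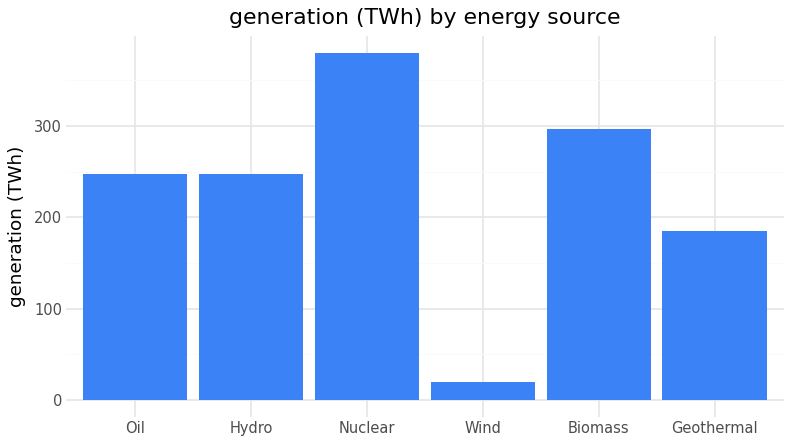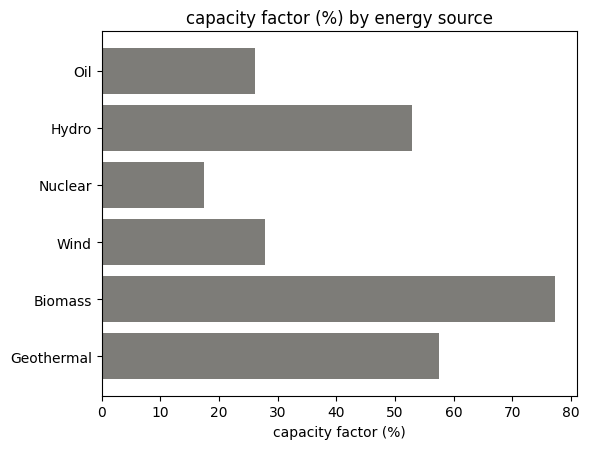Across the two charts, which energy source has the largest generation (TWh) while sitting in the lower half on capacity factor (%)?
Chart 2 median capacity factor (%) ≈ 40; below-median energy sources: Oil, Nuclear, Wind. Among those, Nuclear has the highest generation (TWh) (≈ 400).

Nuclear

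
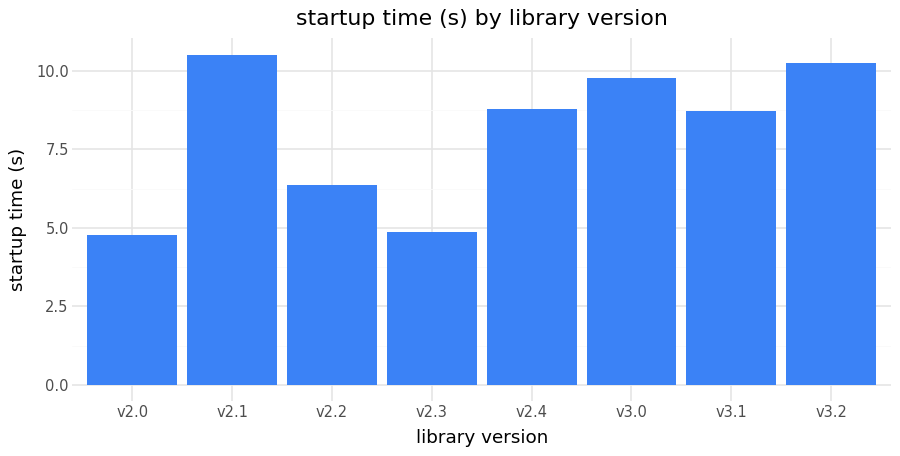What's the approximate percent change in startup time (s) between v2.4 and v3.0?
≈ +11.1%

v2.4 ≈ 9, v3.0 ≈ 10; (10 − 9) / 9 ≈ +11.1%.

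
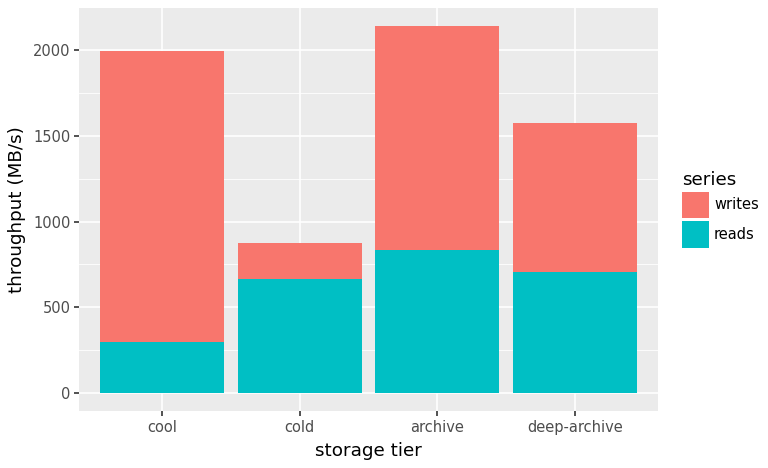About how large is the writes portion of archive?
writes top ≈ 2200, bottom ≈ 800; segment ≈ 1400.

≈ 1400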